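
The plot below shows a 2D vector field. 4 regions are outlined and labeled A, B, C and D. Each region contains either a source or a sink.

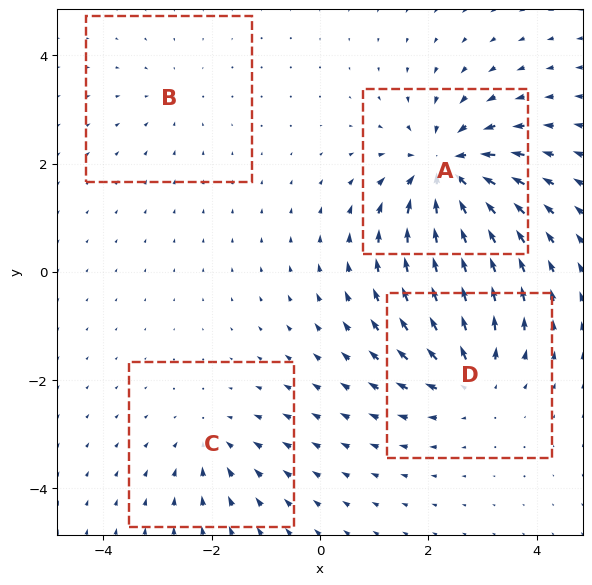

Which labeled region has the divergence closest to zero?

Divergence at each region's feature centre — A: about -8, B: about -2, C: about -3, D: about +5. Region B is closest to zero.

B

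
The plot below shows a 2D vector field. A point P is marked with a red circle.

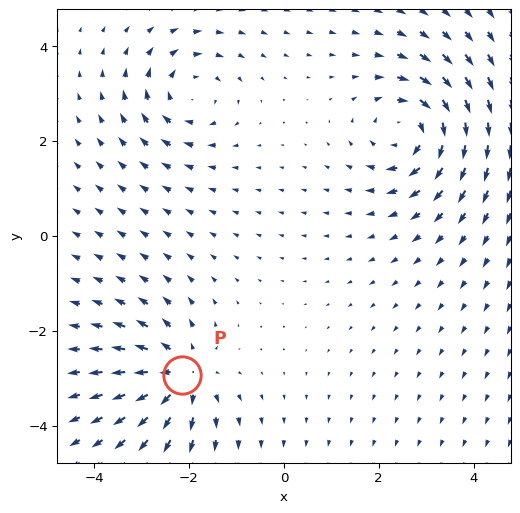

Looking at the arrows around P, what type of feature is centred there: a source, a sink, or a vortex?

source

At P (-2.2, -2.9) the arrows spread outward. Divergence about +5, curl ≈0 — positive divergence with near-zero curl is a source.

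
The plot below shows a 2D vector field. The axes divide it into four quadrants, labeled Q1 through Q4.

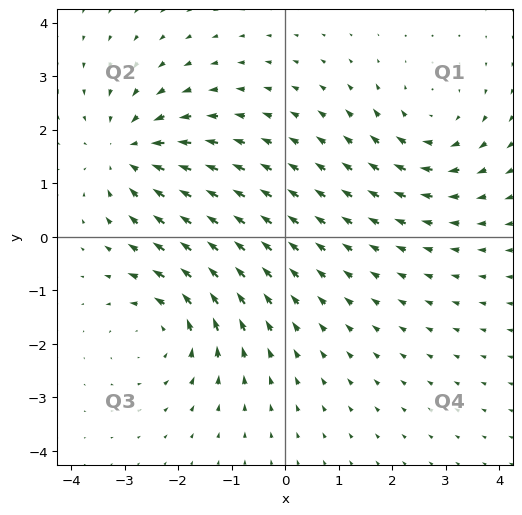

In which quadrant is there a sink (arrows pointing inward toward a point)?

Q2

The sink sits at approximately (-2.9, 1.6), which lies in quadrant Q2. The divergence there is about -4, negative as expected for a sink.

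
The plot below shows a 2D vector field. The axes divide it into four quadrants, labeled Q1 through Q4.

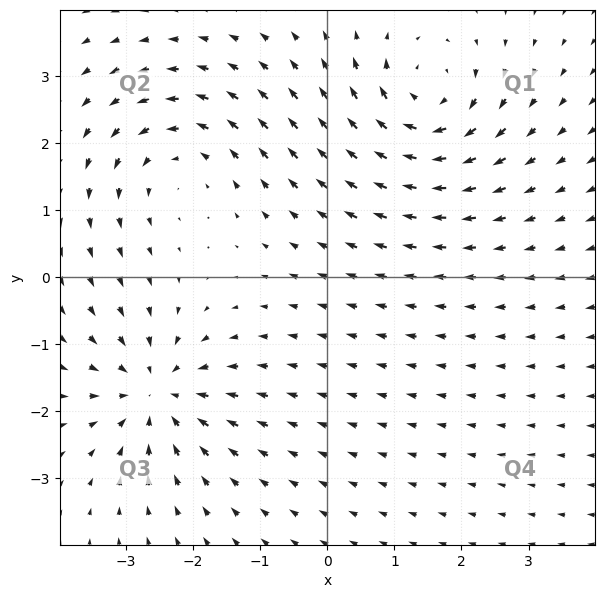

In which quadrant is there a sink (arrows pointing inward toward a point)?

The sink sits at approximately (-2.5, -1.7), which lies in quadrant Q3. The divergence there is about -4, negative as expected for a sink.

Q3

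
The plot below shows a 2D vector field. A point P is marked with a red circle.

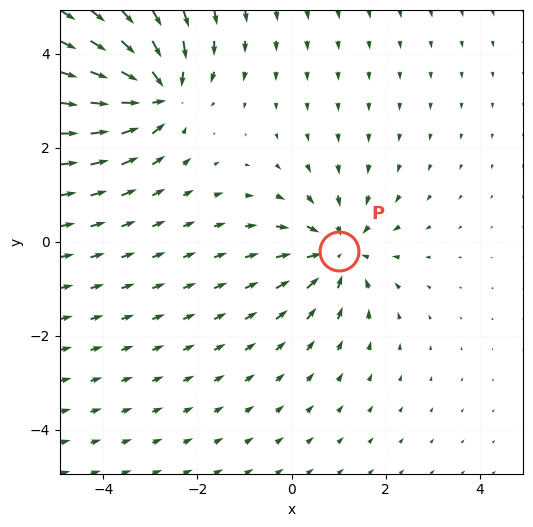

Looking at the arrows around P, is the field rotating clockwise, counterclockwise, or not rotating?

Near P at (1.0, -0.2) the arrows show no circulation. The curl there is ≈0.

not rotating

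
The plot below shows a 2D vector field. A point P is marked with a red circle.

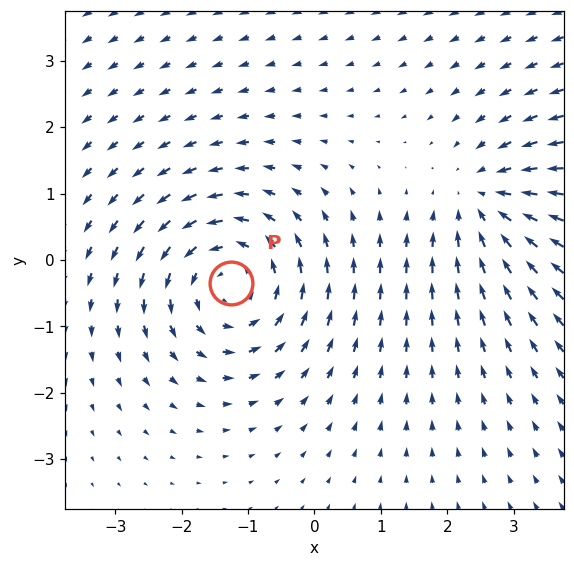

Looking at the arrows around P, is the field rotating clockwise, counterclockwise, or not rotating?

Near P at (-1.3, -0.3) the arrows circulate counterclockwise. The curl (z-component) there is about +4; positive curl means counterclockwise rotation.

counterclockwise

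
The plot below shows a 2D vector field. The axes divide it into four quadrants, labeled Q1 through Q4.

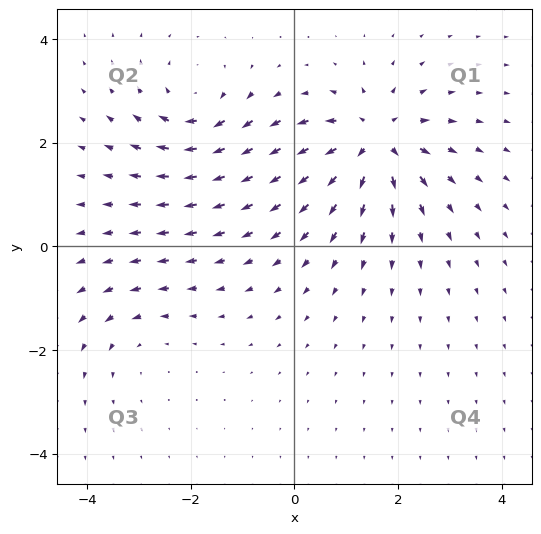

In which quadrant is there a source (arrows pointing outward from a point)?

Q1

The source sits at approximately (1.6, 2.0), which lies in quadrant Q1. The divergence there is about +6, positive as expected for a source.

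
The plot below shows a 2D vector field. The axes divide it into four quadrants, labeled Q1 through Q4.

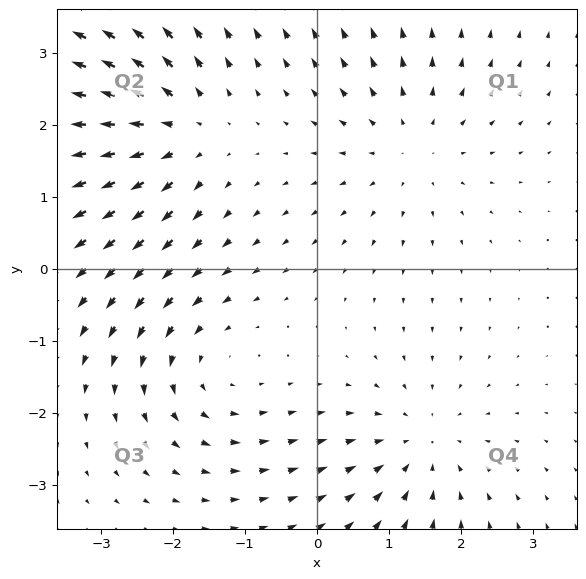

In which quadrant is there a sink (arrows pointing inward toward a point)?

The sink sits at approximately (1.4, -2.4), which lies in quadrant Q4. The divergence there is about -4, negative as expected for a sink.

Q4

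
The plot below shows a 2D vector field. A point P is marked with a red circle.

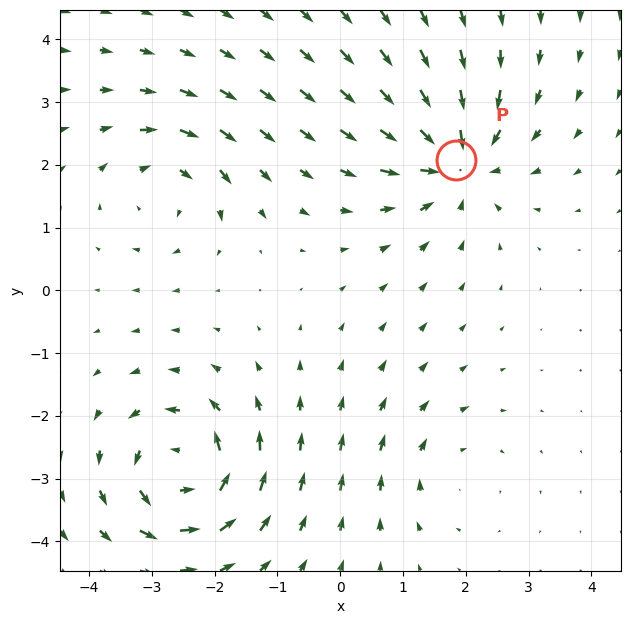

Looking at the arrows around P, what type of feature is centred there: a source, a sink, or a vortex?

At P (1.8, 2.1) the arrows converge inward. Divergence about -6, curl ≈0 — negative divergence with near-zero curl is a sink.

sink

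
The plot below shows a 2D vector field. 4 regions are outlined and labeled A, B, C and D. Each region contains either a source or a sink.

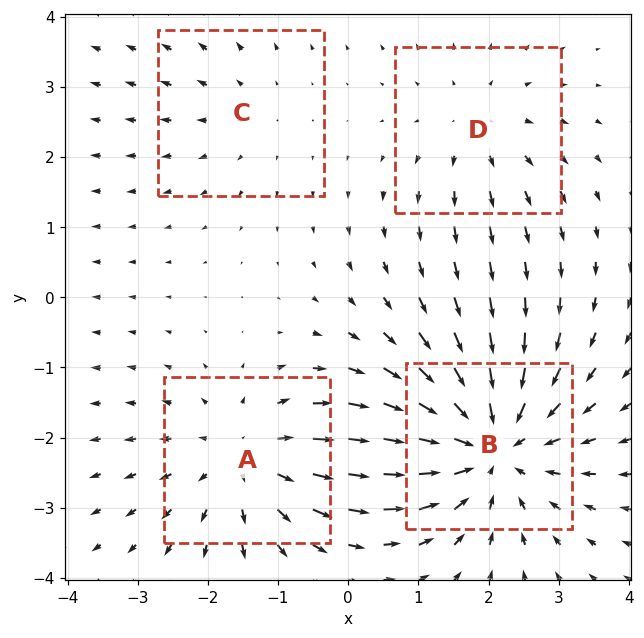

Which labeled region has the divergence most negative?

B

Divergence at each region's feature centre — A: about +4, B: about -6, C: about +2, D: about +3. Region B is most negative.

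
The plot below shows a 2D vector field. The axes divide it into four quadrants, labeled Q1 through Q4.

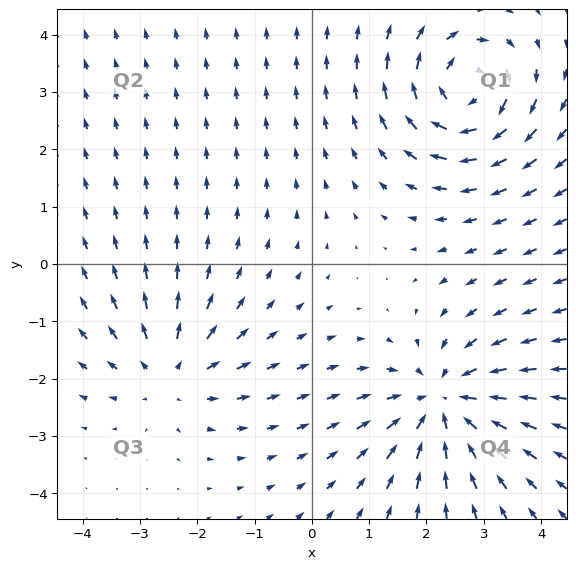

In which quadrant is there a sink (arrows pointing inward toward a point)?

The sink sits at approximately (2.3, -2.4), which lies in quadrant Q4. The divergence there is about -4, negative as expected for a sink.

Q4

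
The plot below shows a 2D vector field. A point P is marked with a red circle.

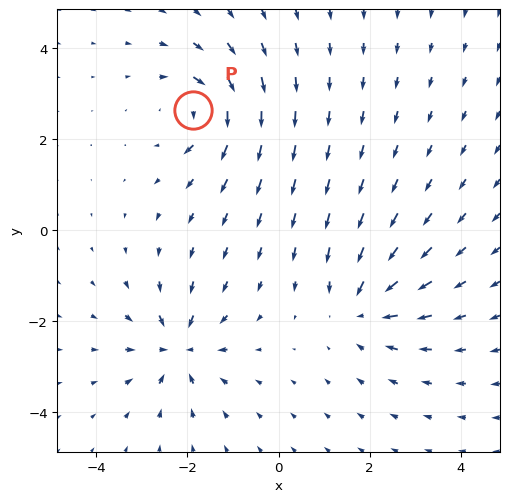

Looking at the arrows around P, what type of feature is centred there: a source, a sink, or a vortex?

vortex

At P (-1.9, 2.6) the arrows circulate clockwise. Divergence ≈0, curl about -5 — near-zero divergence with nonzero curl is a vortex.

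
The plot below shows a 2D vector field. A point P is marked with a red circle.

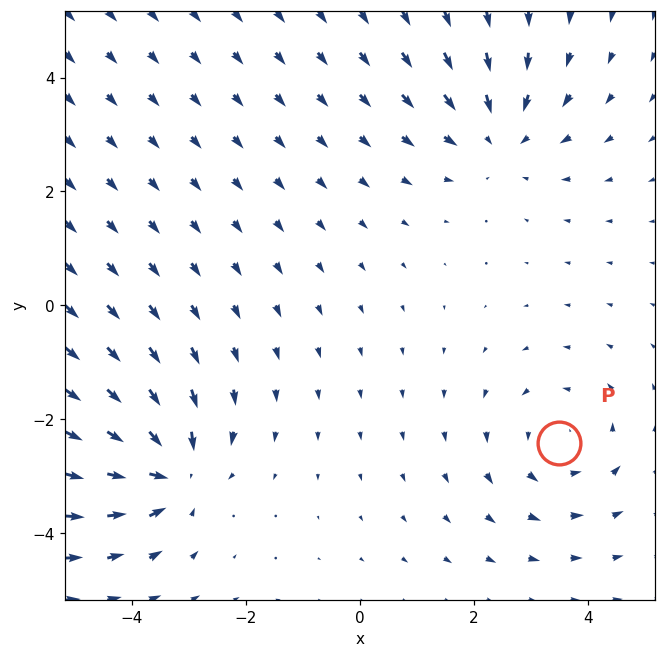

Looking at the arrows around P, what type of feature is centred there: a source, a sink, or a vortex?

At P (3.5, -2.4) the arrows circulate counterclockwise. Divergence ≈0, curl about +2 — near-zero divergence with nonzero curl is a vortex.

vortex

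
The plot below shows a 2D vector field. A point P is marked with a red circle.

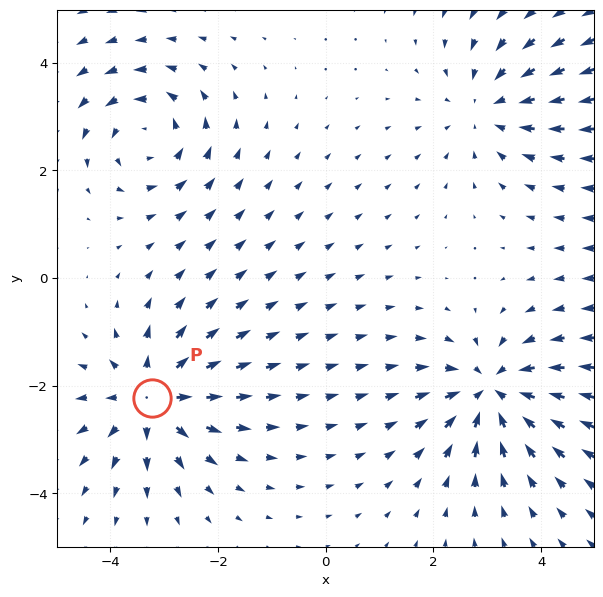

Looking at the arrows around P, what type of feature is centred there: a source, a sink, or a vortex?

At P (-3.2, -2.2) the arrows spread outward. Divergence about +5, curl ≈0 — positive divergence with near-zero curl is a source.

source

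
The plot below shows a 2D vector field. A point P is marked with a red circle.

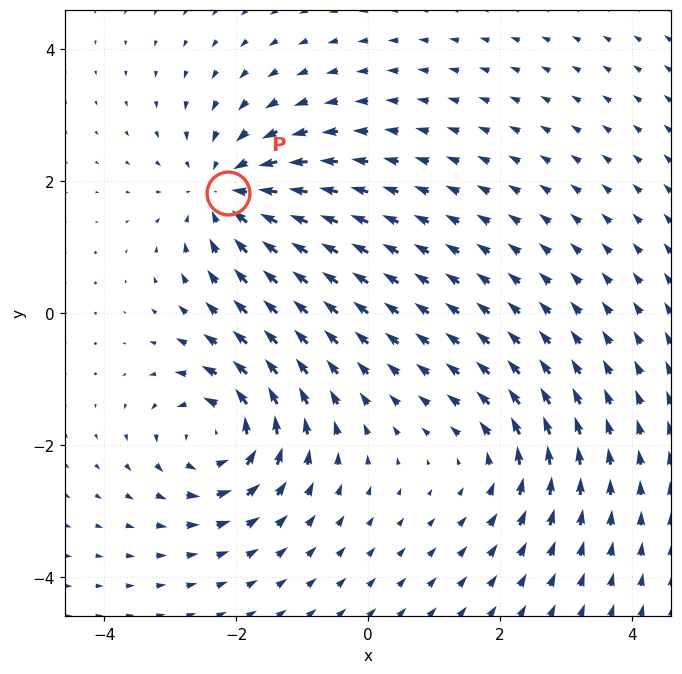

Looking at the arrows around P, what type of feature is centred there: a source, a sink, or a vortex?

sink

At P (-2.1, 1.8) the arrows converge inward. Divergence about -5, curl ≈0 — negative divergence with near-zero curl is a sink.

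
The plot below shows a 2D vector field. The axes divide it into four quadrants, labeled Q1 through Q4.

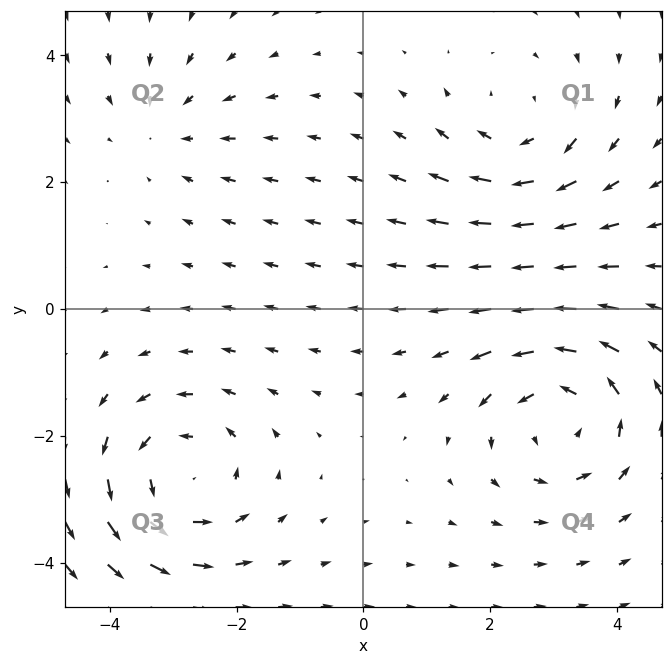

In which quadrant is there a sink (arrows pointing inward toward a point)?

Q2

The sink sits at approximately (-3.1, 2.9), which lies in quadrant Q2. The divergence there is about -2, negative as expected for a sink.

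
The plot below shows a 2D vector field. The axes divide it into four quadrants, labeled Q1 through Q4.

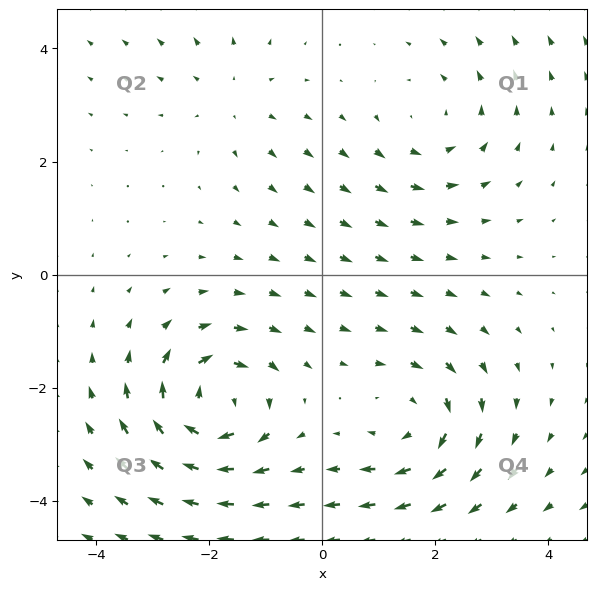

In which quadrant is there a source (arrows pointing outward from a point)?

Q2

The source sits at approximately (-1.6, 3.1), which lies in quadrant Q2. The divergence there is about +2, positive as expected for a source.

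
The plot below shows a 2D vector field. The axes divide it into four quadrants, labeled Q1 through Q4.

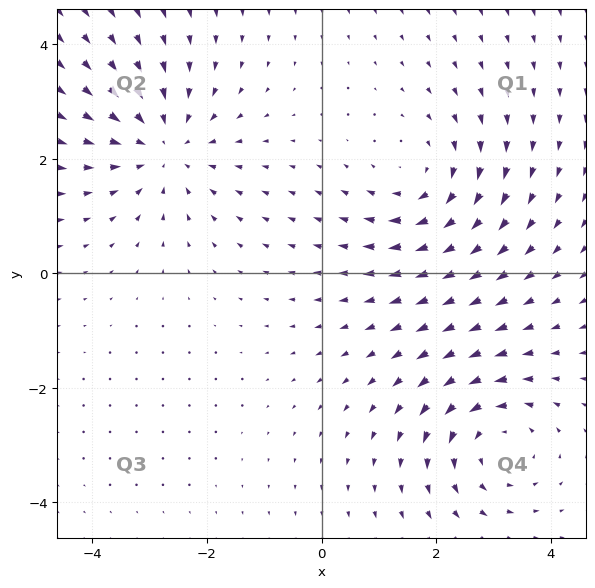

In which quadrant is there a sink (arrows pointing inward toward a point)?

The sink sits at approximately (-2.7, 2.2), which lies in quadrant Q2. The divergence there is about -4, negative as expected for a sink.

Q2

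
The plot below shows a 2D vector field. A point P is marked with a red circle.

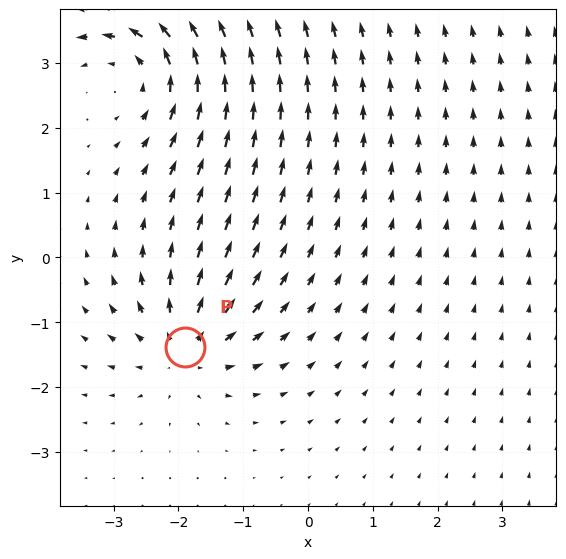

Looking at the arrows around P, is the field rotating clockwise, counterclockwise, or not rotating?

Near P at (-1.9, -1.4) the arrows show no circulation. The curl there is ≈0.

not rotating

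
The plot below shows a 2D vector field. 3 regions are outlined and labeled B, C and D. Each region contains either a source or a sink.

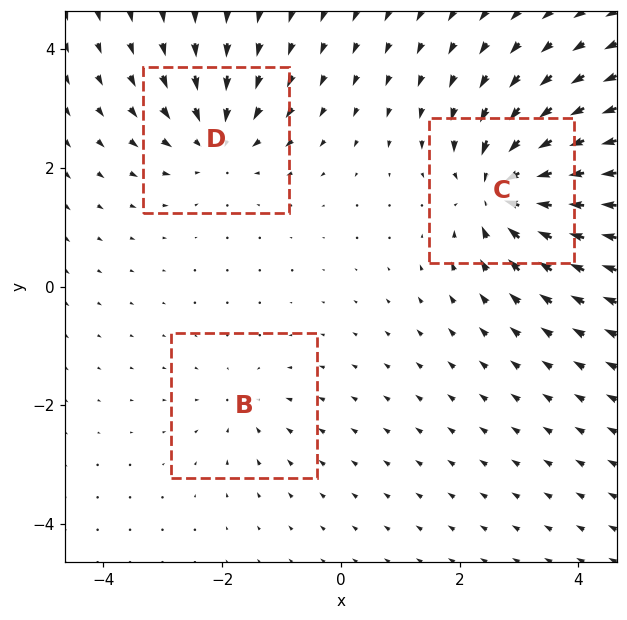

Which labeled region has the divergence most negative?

Divergence at each region's feature centre — B: about -2, C: about -6, D: about -4. Region C is most negative.

C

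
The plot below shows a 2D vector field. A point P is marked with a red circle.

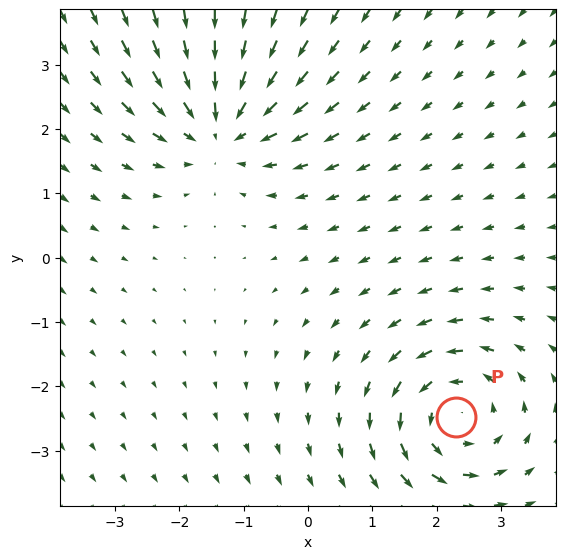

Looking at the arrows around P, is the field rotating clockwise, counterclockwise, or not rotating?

counterclockwise

Near P at (2.3, -2.5) the arrows circulate counterclockwise. The curl (z-component) there is about +5; positive curl means counterclockwise rotation.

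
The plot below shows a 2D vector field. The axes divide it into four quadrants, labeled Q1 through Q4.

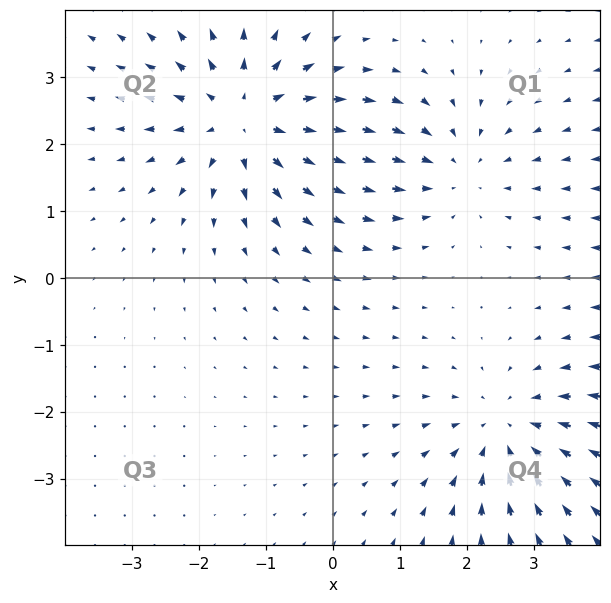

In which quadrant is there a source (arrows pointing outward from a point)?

The source sits at approximately (-1.3, 2.4), which lies in quadrant Q2. The divergence there is about +5, positive as expected for a source.

Q2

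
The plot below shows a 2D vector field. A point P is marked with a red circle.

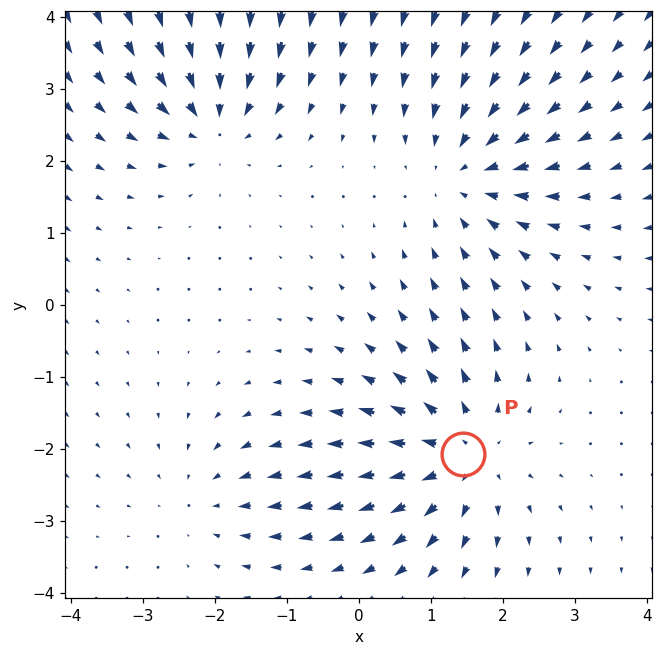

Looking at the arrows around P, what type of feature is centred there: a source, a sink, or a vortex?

source

At P (1.4, -2.1) the arrows spread outward. Divergence about +5, curl ≈0 — positive divergence with near-zero curl is a source.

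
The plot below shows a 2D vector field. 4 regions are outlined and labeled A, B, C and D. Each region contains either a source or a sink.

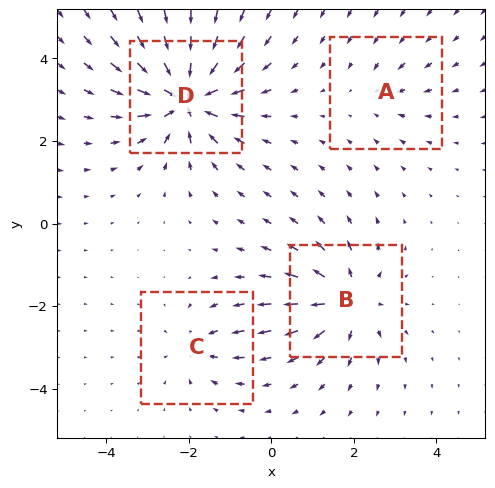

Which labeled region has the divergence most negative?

Divergence at each region's feature centre — A: about -2, B: about +6, C: about -4, D: about -9. Region D is most negative.

D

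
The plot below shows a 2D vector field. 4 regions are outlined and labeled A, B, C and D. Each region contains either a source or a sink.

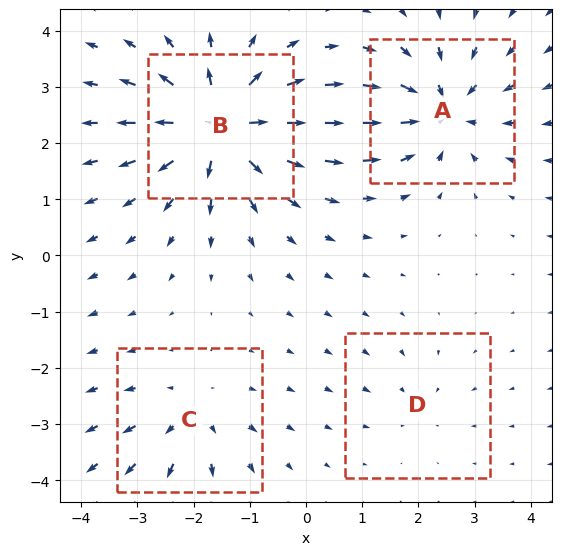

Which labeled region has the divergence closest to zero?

D

Divergence at each region's feature centre — A: about -5, B: about +7, C: about +3, D: about -2. Region D is closest to zero.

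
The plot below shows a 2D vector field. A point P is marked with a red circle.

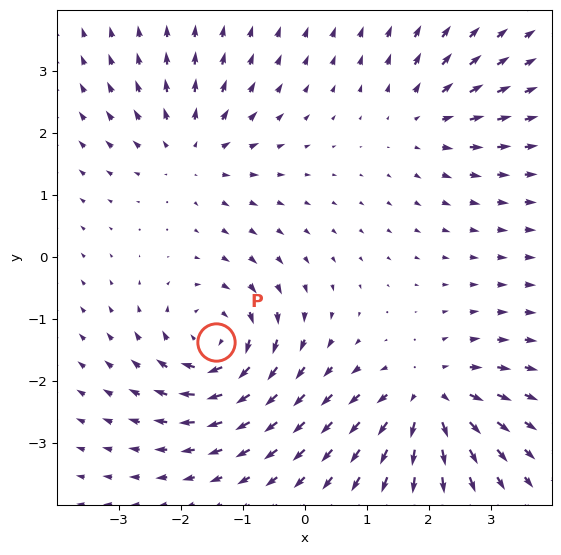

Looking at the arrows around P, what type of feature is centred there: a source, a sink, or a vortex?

vortex

At P (-1.4, -1.4) the arrows circulate clockwise. Divergence ≈0, curl about -6 — near-zero divergence with nonzero curl is a vortex.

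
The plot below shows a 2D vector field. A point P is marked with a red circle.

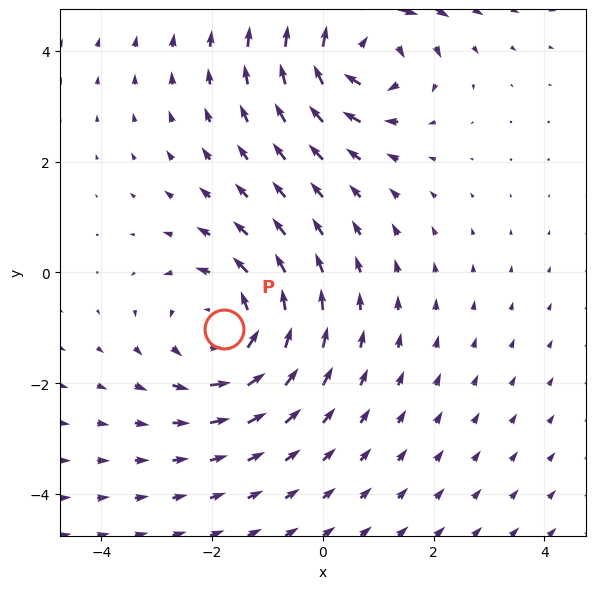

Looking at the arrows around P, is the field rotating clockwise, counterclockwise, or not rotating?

counterclockwise

Near P at (-1.8, -1.0) the arrows circulate counterclockwise. The curl (z-component) there is about +4; positive curl means counterclockwise rotation.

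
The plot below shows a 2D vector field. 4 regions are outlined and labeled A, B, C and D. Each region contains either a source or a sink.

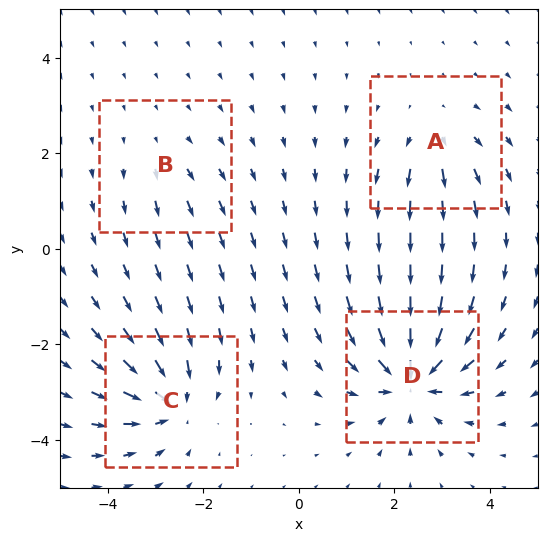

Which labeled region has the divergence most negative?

Divergence at each region's feature centre — A: about +4, B: about +2, C: about -7, D: about -9. Region D is most negative.

D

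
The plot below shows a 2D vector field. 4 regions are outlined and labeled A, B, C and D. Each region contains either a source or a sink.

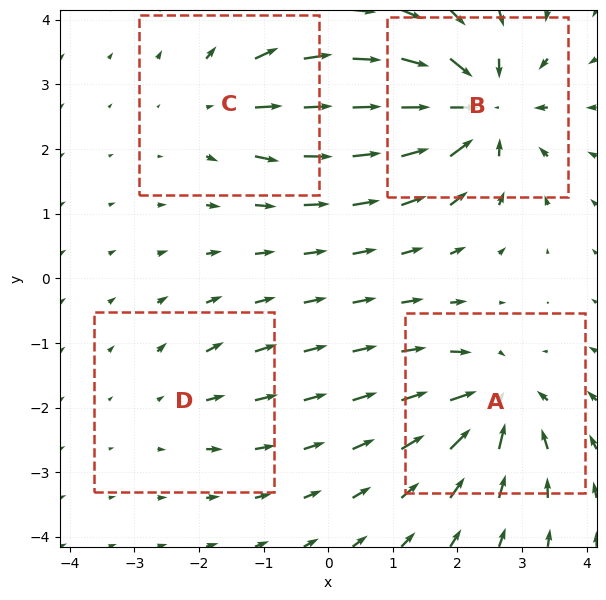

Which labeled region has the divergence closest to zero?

D

Divergence at each region's feature centre — A: about -6, B: about -8, C: about +4, D: about +2. Region D is closest to zero.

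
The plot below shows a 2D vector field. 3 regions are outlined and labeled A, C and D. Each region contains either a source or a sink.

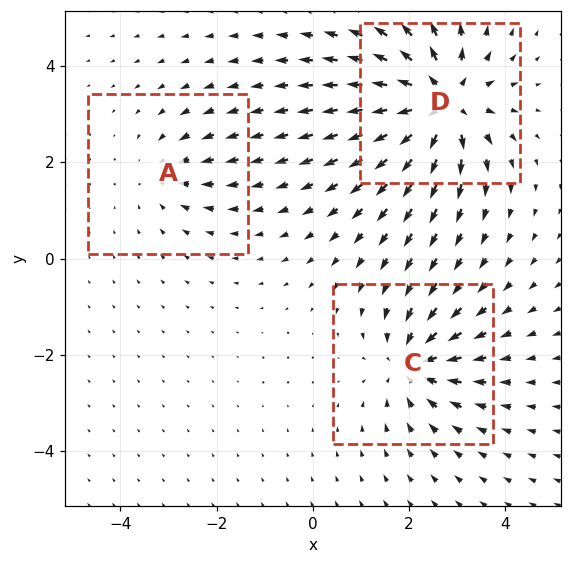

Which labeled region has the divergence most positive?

Divergence at each region's feature centre — A: about -2, C: about -4, D: about +5. Region D is most positive.

D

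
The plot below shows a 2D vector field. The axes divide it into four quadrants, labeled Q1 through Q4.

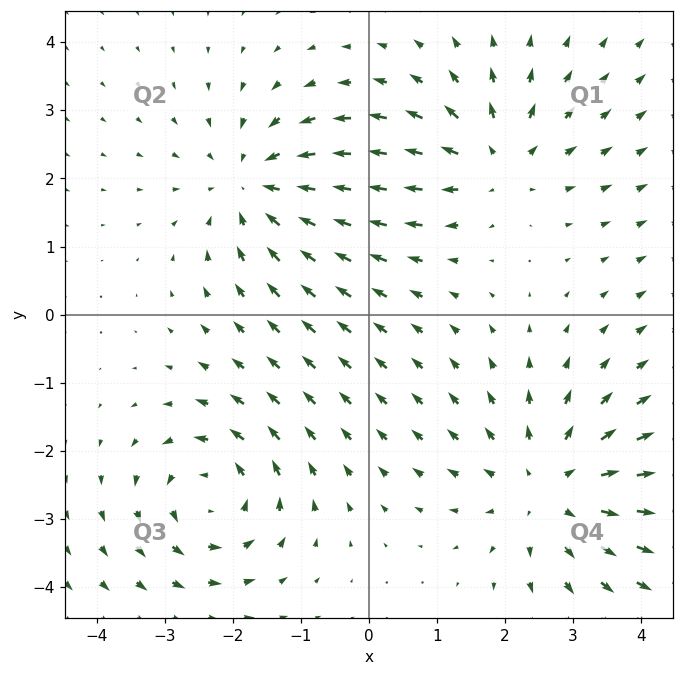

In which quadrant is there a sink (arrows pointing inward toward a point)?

Q2

The sink sits at approximately (-1.7, 1.9), which lies in quadrant Q2. The divergence there is about -4, negative as expected for a sink.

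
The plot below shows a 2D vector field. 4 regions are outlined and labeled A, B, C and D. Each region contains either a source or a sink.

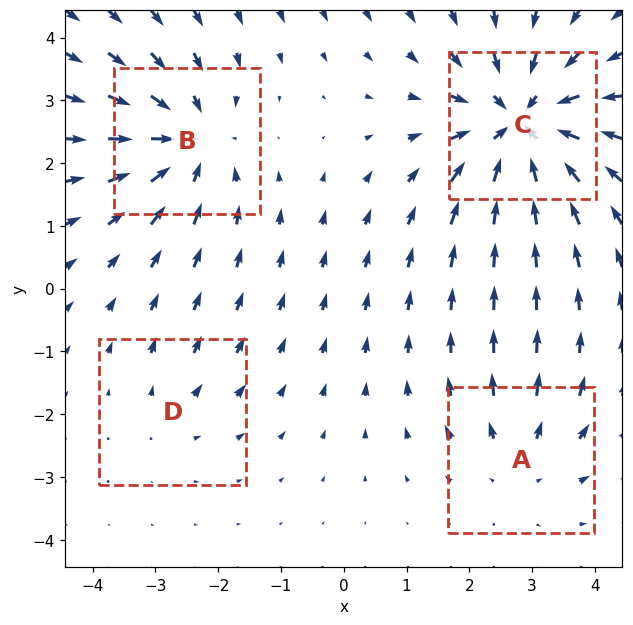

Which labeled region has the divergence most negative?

Divergence at each region's feature centre — A: about +3, B: about -5, C: about -7, D: about +2. Region C is most negative.

C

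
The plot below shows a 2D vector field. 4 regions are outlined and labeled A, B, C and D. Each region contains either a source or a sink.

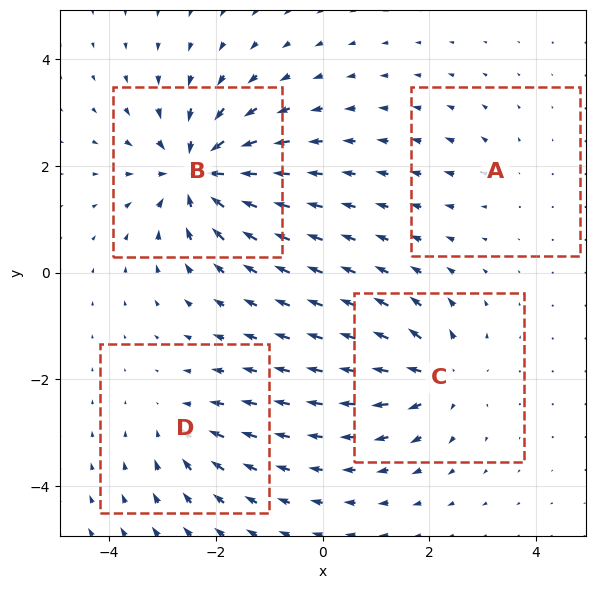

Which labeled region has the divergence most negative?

Divergence at each region's feature centre — A: about +2, B: about -8, C: about +6, D: about -4. Region B is most negative.

B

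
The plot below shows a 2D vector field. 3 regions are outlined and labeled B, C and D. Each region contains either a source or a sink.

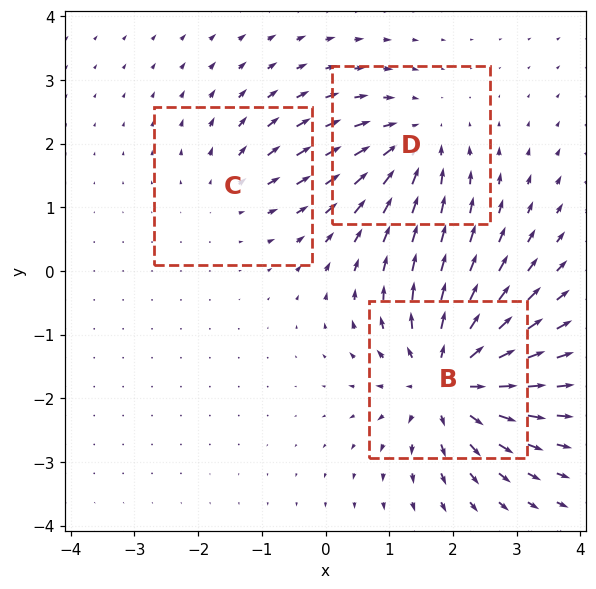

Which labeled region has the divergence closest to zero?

Divergence at each region's feature centre — B: about +5, C: about +2, D: about -3. Region C is closest to zero.

C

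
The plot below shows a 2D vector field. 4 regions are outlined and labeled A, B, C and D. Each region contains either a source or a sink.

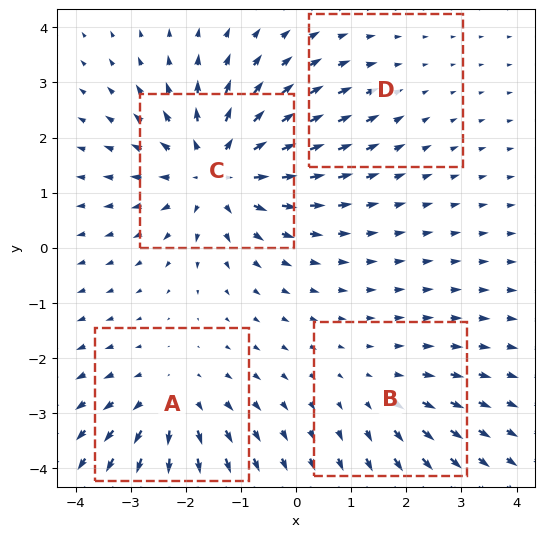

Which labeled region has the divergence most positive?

Divergence at each region's feature centre — A: about +4, B: about +3, C: about +6, D: about -2. Region C is most positive.

C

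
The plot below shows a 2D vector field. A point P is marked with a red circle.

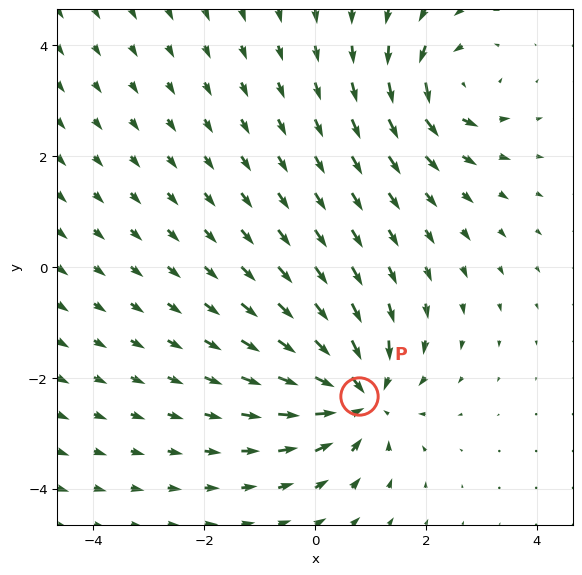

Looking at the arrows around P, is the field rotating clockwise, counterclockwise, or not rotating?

not rotating

Near P at (0.8, -2.3) the arrows show no circulation. The curl there is ≈0.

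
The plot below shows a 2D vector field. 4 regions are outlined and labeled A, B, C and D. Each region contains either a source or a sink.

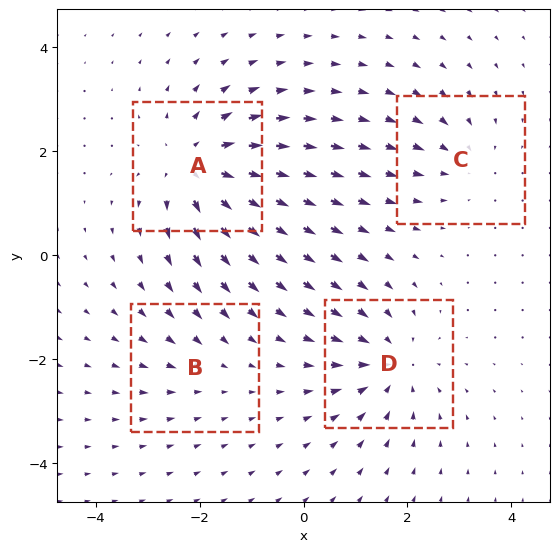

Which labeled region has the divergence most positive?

Divergence at each region's feature centre — A: about +6, B: about -2, C: about -3, D: about -5. Region A is most positive.

A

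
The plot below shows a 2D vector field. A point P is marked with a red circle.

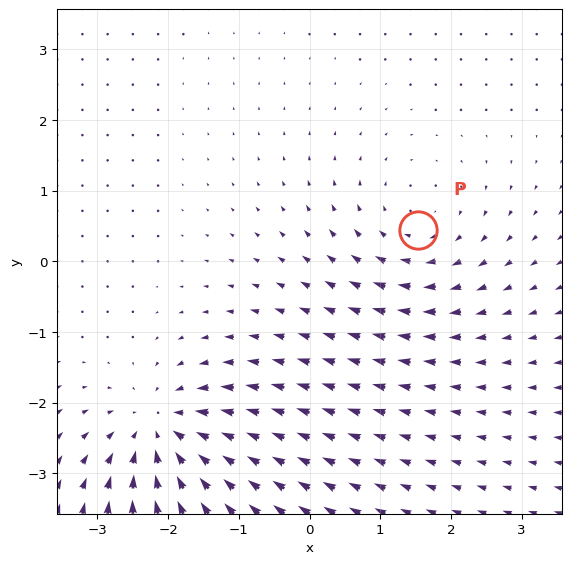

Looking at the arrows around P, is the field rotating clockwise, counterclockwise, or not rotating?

clockwise

Near P at (1.5, 0.4) the arrows circulate clockwise. The curl (z-component) there is about -3; negative curl means clockwise rotation.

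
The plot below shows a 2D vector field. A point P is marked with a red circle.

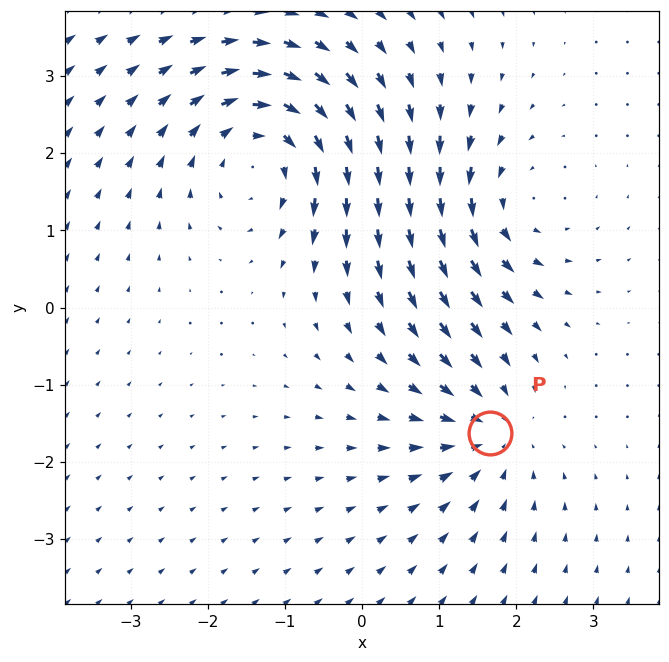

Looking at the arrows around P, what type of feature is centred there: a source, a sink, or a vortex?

sink

At P (1.7, -1.6) the arrows converge inward. Divergence about -4, curl ≈0 — negative divergence with near-zero curl is a sink.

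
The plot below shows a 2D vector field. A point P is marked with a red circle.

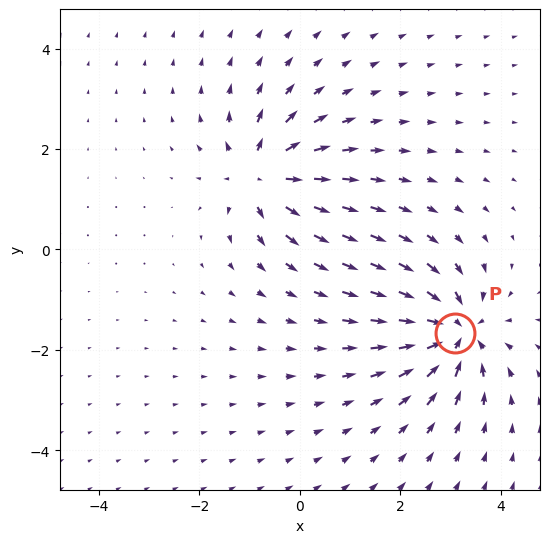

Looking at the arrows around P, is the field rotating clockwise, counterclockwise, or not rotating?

not rotating

Near P at (3.1, -1.7) the arrows show no circulation. The curl there is ≈0.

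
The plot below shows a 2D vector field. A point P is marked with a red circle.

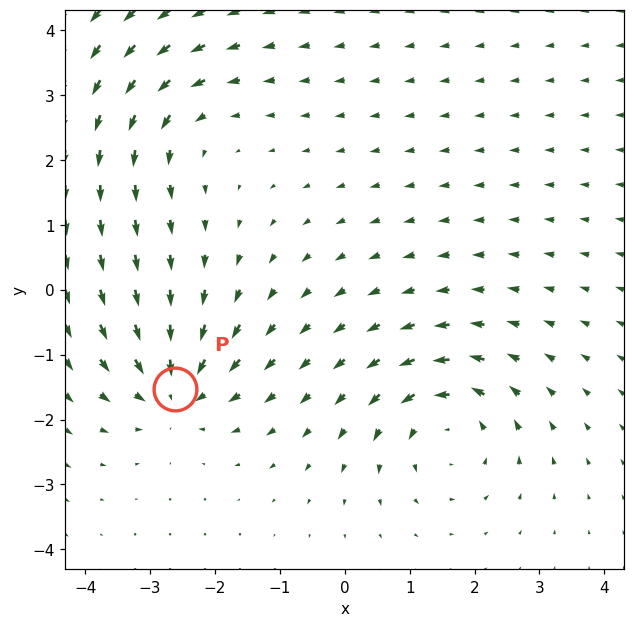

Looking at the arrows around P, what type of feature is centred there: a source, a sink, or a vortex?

At P (-2.6, -1.5) the arrows converge inward. Divergence about -5, curl ≈0 — negative divergence with near-zero curl is a sink.

sink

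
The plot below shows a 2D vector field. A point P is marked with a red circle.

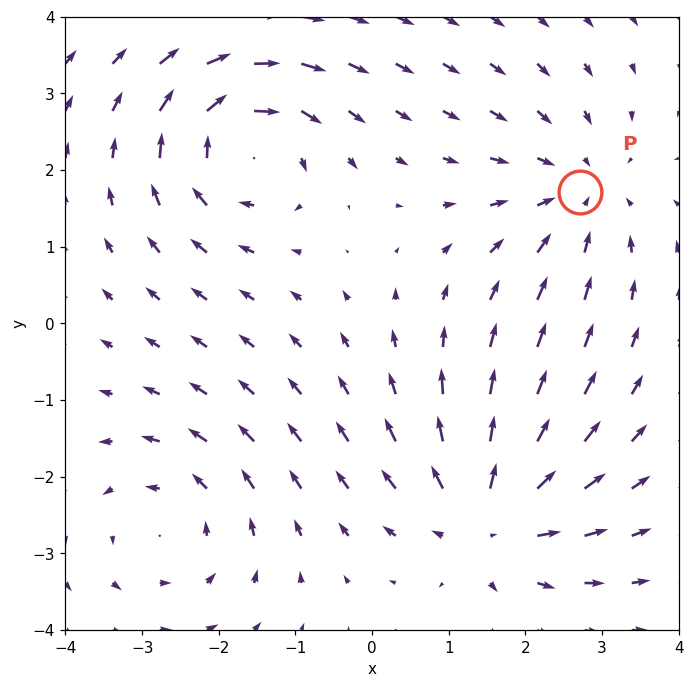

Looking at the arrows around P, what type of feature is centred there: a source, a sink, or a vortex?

sink

At P (2.7, 1.7) the arrows converge inward. Divergence about -3, curl ≈0 — negative divergence with near-zero curl is a sink.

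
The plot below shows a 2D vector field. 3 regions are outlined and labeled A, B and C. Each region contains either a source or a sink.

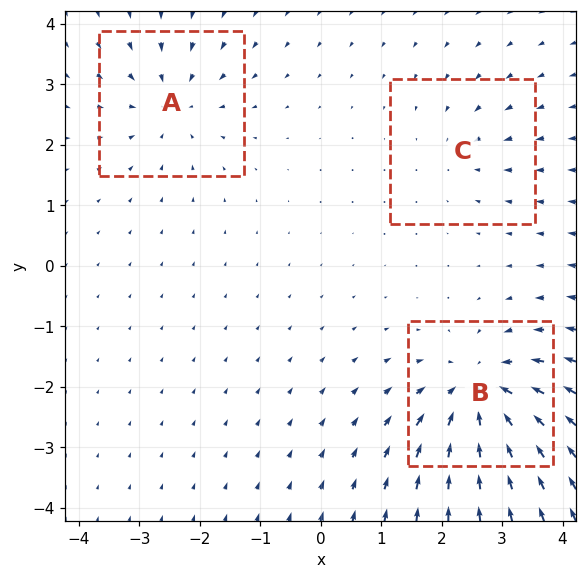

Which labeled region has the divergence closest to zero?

Divergence at each region's feature centre — A: about -4, B: about -6, C: about -2. Region C is closest to zero.

C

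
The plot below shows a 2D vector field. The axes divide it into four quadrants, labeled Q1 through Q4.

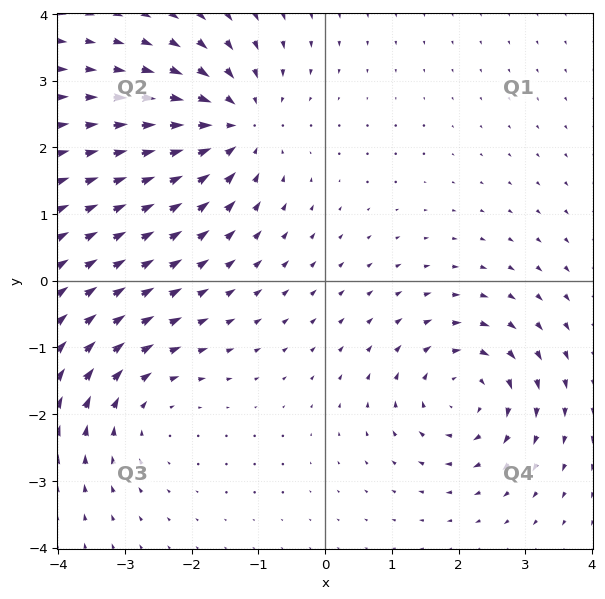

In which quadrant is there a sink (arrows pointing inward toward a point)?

Q2

The sink sits at approximately (-1.3, 2.3), which lies in quadrant Q2. The divergence there is about -6, negative as expected for a sink.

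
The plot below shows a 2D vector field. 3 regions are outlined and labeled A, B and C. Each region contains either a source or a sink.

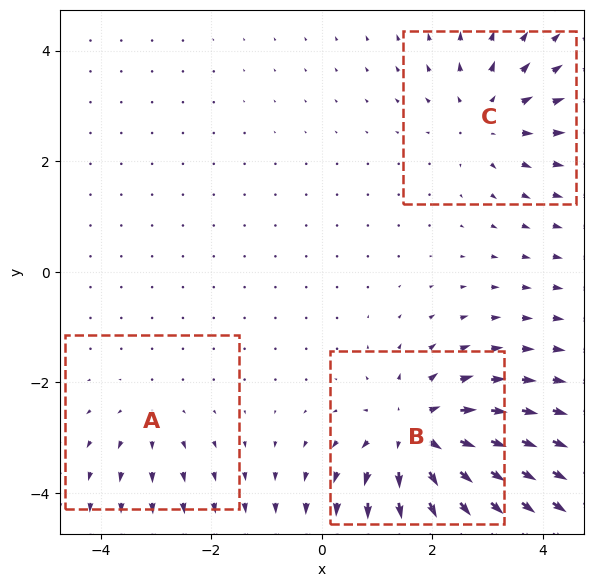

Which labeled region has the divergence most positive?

Divergence at each region's feature centre — A: about +2, B: about +5, C: about +3. Region B is most positive.

B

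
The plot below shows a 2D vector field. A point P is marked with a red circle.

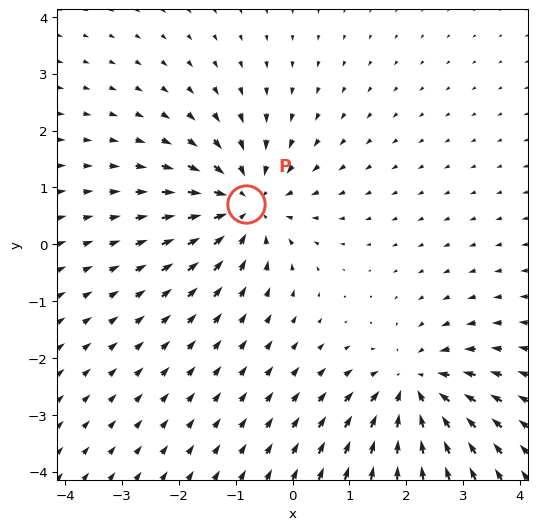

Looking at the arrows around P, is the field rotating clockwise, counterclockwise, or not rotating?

not rotating

Near P at (-0.8, 0.7) the arrows show no circulation. The curl there is ≈0.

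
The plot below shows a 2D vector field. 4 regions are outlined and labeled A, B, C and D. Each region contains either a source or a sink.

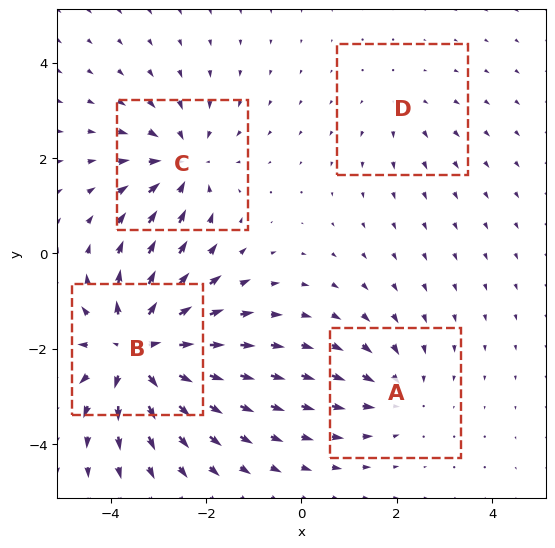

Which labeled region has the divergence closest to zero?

D

Divergence at each region's feature centre — A: about -3, B: about +7, C: about -5, D: about +2. Region D is closest to zero.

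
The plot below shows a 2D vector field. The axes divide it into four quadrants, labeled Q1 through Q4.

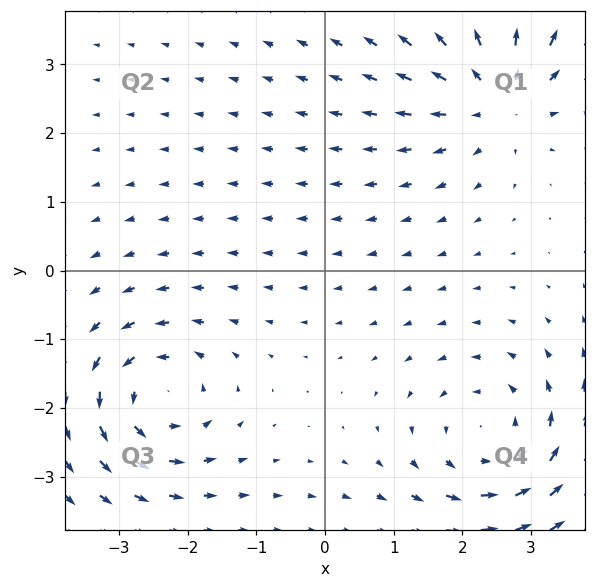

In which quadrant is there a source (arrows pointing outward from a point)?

Q1

The source sits at approximately (2.5, 2.6), which lies in quadrant Q1. The divergence there is about +4, positive as expected for a source.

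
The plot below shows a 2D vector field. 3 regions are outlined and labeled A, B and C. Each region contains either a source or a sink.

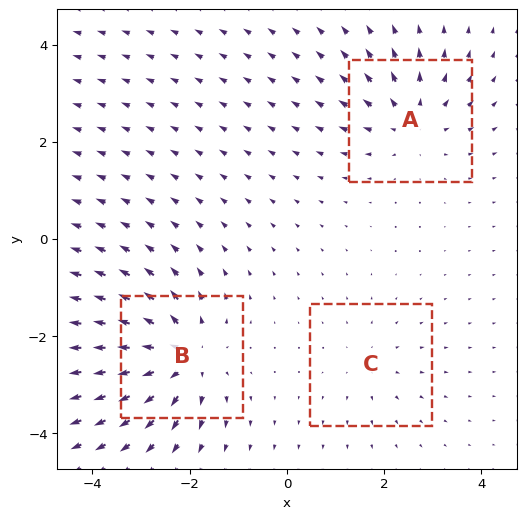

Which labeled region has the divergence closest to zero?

C

Divergence at each region's feature centre — A: about +4, B: about +5, C: about +2. Region C is closest to zero.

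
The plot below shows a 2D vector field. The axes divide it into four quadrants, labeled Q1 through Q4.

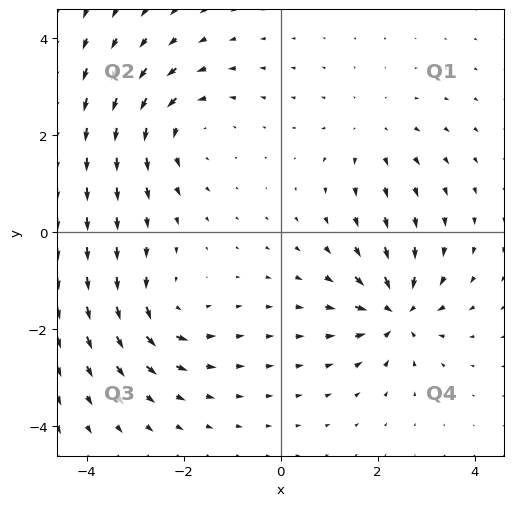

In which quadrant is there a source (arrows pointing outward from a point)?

Q1

The source sits at approximately (1.9, 2.1), which lies in quadrant Q1. The divergence there is about +2, positive as expected for a source.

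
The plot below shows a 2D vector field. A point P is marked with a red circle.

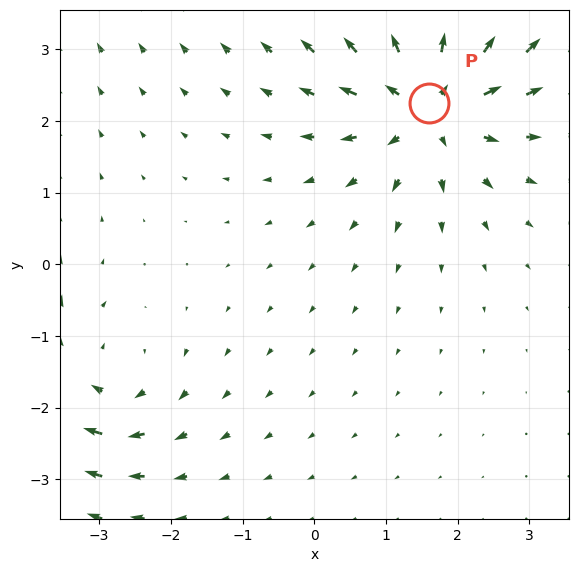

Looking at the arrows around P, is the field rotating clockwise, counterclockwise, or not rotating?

not rotating

Near P at (1.6, 2.3) the arrows show no circulation. The curl there is ≈0.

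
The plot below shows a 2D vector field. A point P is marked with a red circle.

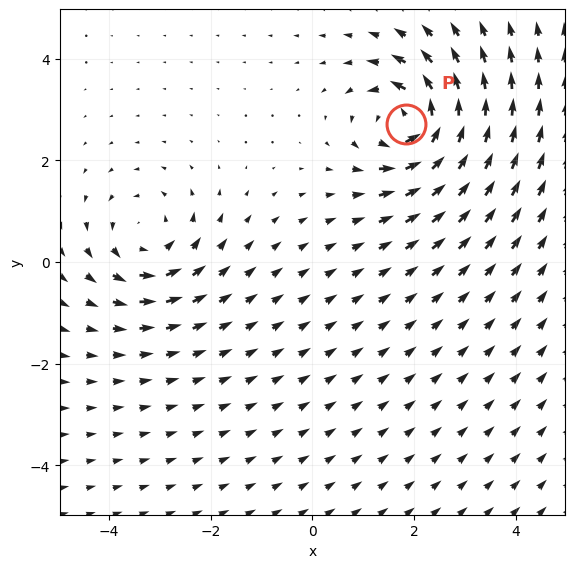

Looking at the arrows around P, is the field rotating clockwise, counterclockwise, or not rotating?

counterclockwise

Near P at (1.8, 2.7) the arrows circulate counterclockwise. The curl (z-component) there is about +5; positive curl means counterclockwise rotation.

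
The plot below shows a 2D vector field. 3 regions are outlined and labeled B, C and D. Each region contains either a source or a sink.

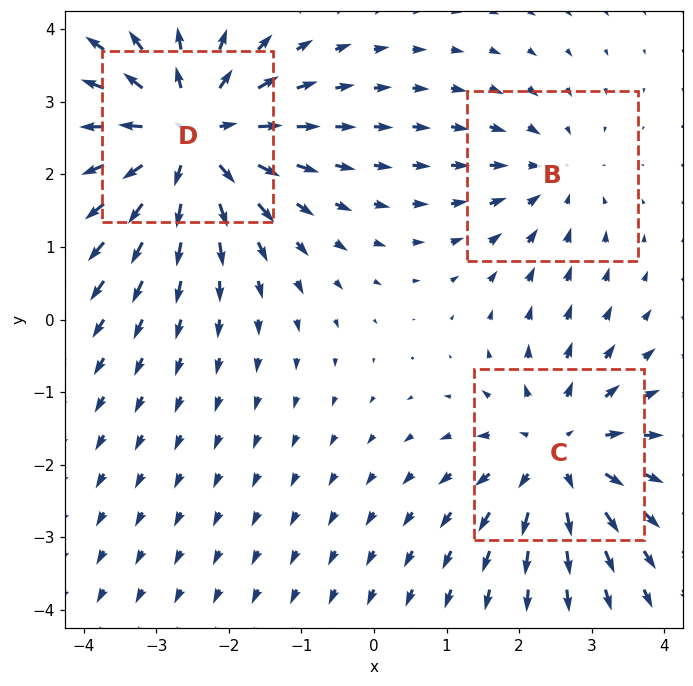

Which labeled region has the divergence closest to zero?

Divergence at each region's feature centre — B: about -2, C: about +3, D: about +5. Region B is closest to zero.

B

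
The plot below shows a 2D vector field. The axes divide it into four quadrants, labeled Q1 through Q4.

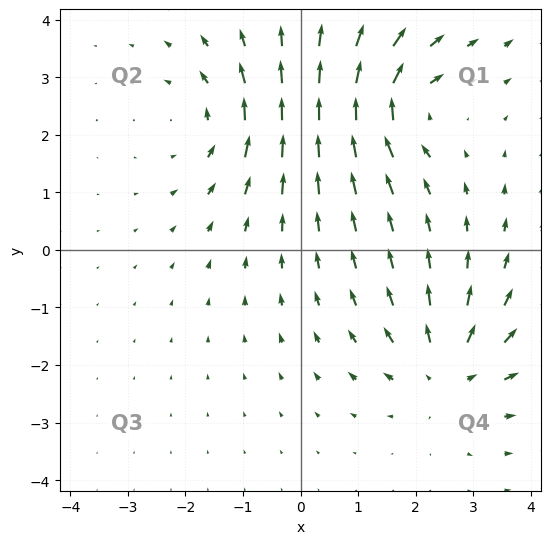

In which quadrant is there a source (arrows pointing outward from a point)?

Q4

The source sits at approximately (2.5, -2.1), which lies in quadrant Q4. The divergence there is about +5, positive as expected for a source.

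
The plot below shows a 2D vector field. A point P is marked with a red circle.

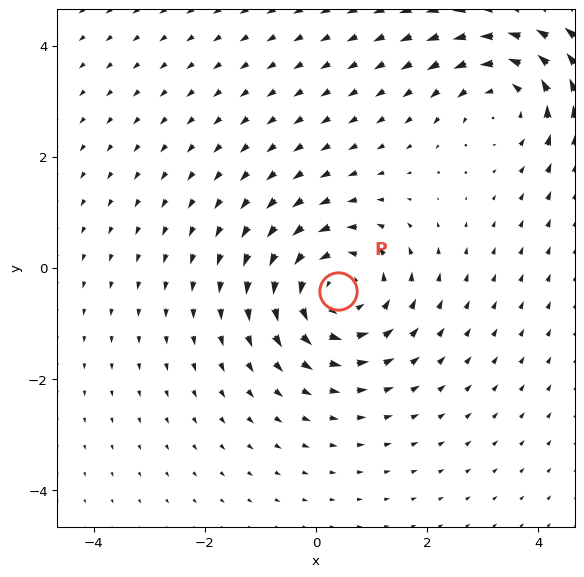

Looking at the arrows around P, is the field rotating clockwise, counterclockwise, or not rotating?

Near P at (0.4, -0.4) the arrows circulate counterclockwise. The curl (z-component) there is about +5; positive curl means counterclockwise rotation.

counterclockwise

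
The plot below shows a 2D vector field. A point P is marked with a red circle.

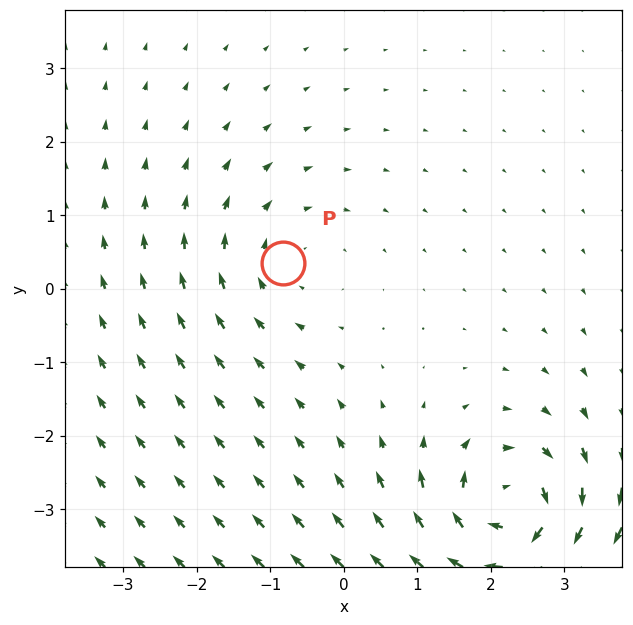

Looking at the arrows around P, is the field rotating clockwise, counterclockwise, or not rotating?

Near P at (-0.8, 0.4) the arrows circulate clockwise. The curl (z-component) there is about -2; negative curl means clockwise rotation.

clockwise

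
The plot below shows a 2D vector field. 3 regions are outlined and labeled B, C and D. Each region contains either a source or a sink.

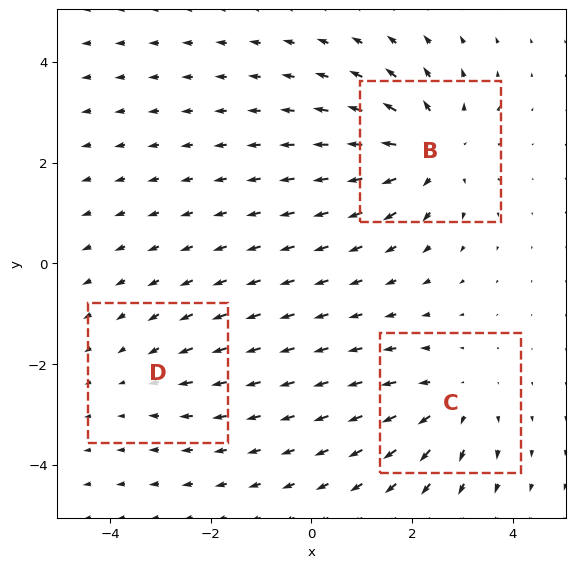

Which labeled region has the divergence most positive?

B

Divergence at each region's feature centre — B: about +4, C: about +3, D: about -2. Region B is most positive.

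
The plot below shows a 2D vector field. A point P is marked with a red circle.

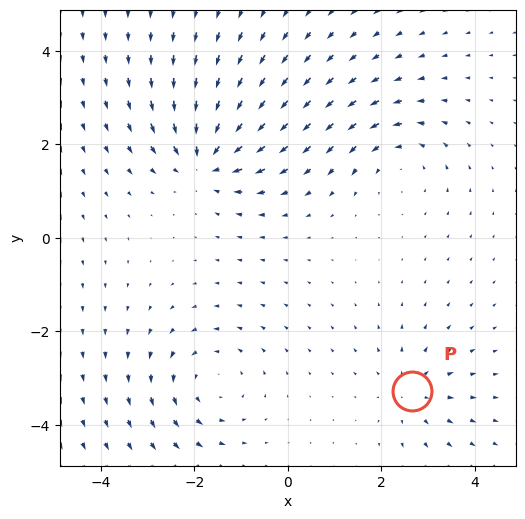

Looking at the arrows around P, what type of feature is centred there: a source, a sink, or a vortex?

At P (2.7, -3.3) the arrows spread outward. Divergence about +3, curl ≈0 — positive divergence with near-zero curl is a source.

source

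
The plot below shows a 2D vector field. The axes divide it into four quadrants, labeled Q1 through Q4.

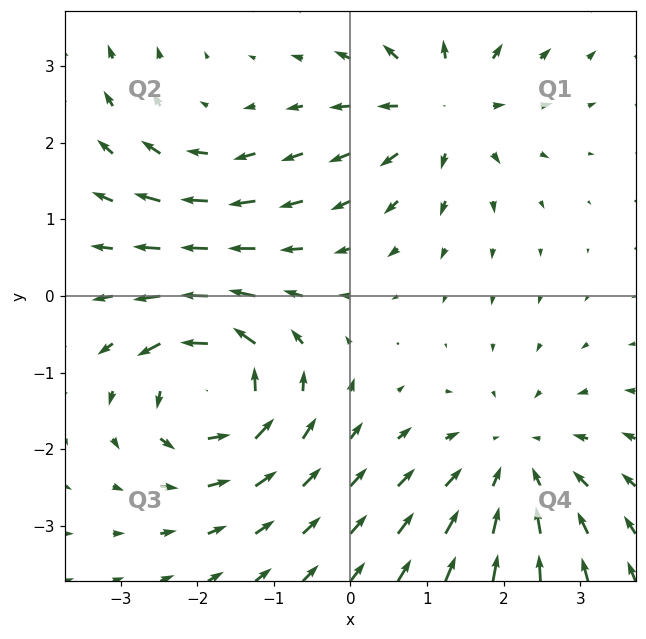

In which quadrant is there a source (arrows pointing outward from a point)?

The source sits at approximately (1.2, 2.5), which lies in quadrant Q1. The divergence there is about +4, positive as expected for a source.

Q1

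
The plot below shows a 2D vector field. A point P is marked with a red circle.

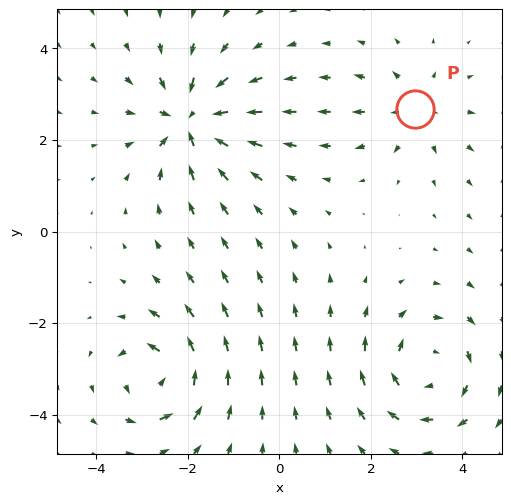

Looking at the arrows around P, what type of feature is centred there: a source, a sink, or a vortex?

source

At P (3.0, 2.7) the arrows spread outward. Divergence about +3, curl ≈0 — positive divergence with near-zero curl is a source.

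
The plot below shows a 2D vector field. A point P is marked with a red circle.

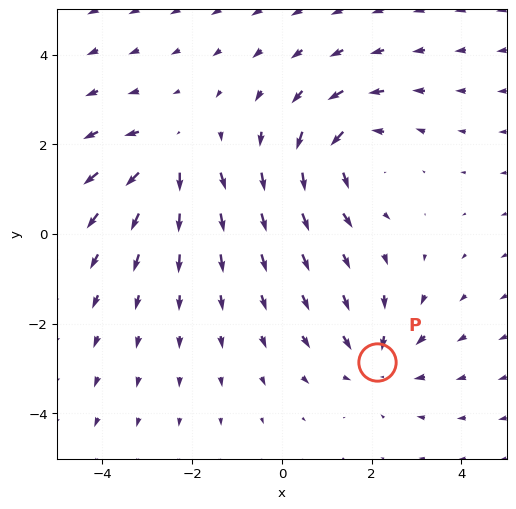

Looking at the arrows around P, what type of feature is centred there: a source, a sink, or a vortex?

sink

At P (2.1, -2.9) the arrows converge inward. Divergence about -3, curl ≈0 — negative divergence with near-zero curl is a sink.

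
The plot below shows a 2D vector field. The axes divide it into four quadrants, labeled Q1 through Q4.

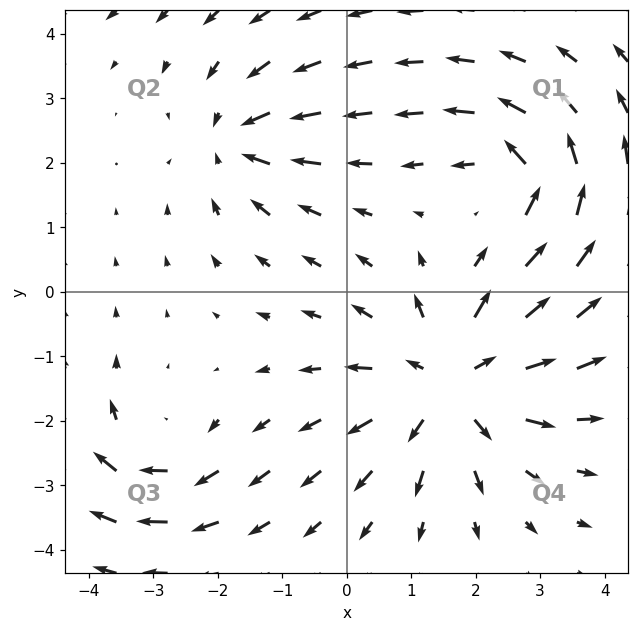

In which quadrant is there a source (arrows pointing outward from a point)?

Q4

The source sits at approximately (1.6, -1.4), which lies in quadrant Q4. The divergence there is about +4, positive as expected for a source.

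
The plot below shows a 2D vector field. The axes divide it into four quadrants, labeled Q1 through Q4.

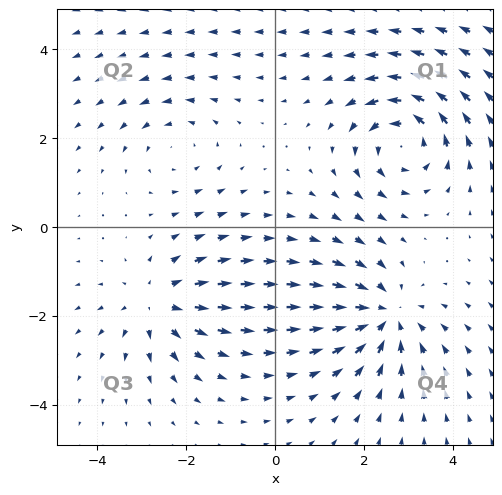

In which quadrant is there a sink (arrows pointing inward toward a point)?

Q4

The sink sits at approximately (2.5, -2.0), which lies in quadrant Q4. The divergence there is about -5, negative as expected for a sink.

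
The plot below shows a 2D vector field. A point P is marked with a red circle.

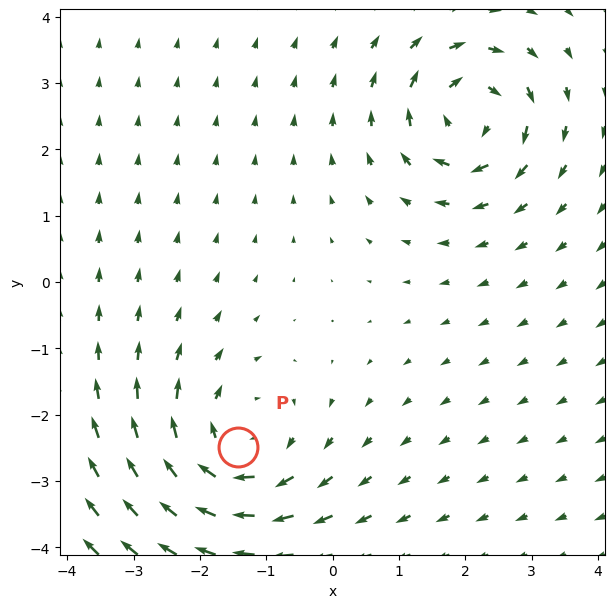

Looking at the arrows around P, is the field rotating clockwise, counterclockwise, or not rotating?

Near P at (-1.4, -2.5) the arrows circulate clockwise. The curl (z-component) there is about -4; negative curl means clockwise rotation.

clockwise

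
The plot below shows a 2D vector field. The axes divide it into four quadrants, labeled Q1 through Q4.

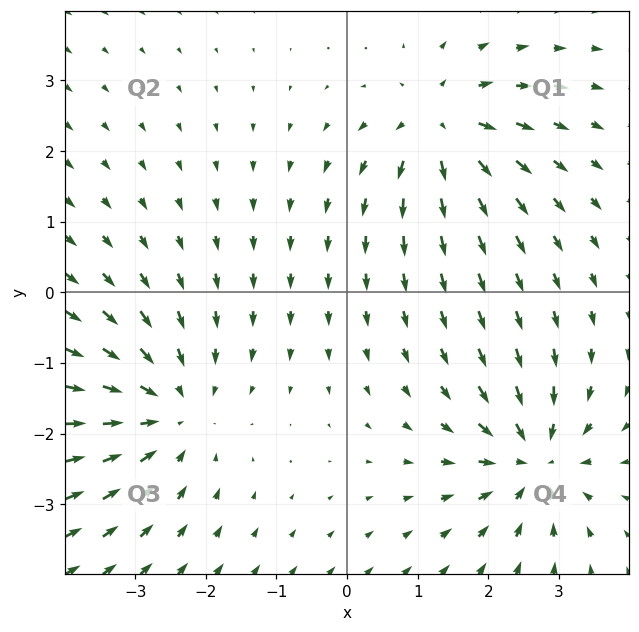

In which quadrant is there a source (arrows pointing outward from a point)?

Q1

The source sits at approximately (1.3, 2.3), which lies in quadrant Q1. The divergence there is about +4, positive as expected for a source.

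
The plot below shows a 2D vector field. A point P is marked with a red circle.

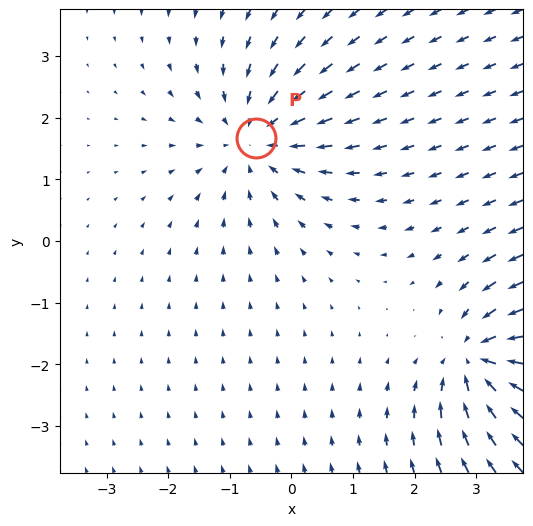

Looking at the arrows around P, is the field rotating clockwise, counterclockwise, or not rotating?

Near P at (-0.6, 1.7) the arrows show no circulation. The curl there is ≈0.

not rotating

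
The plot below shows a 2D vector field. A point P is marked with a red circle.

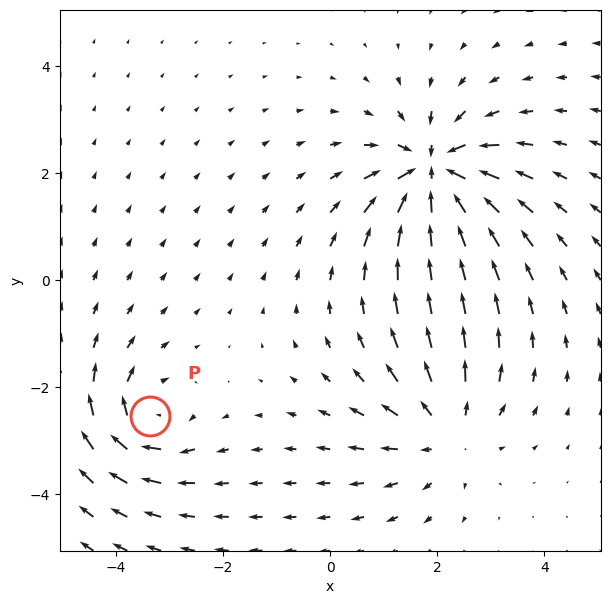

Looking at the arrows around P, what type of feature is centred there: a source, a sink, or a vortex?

vortex

At P (-3.4, -2.5) the arrows circulate clockwise. Divergence ≈0, curl about -4 — near-zero divergence with nonzero curl is a vortex.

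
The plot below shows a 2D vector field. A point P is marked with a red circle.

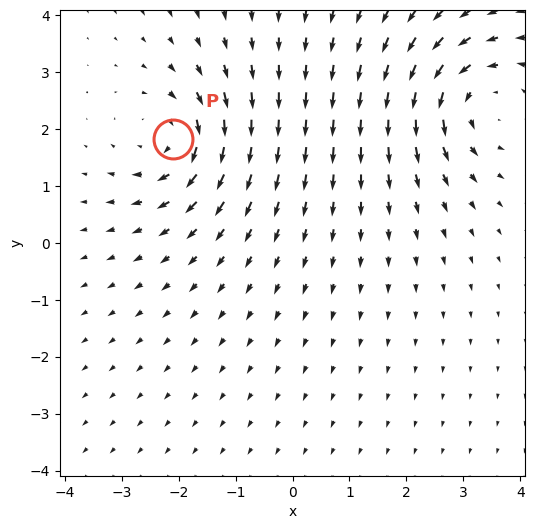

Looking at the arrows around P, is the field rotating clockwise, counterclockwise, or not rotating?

clockwise

Near P at (-2.1, 1.8) the arrows circulate clockwise. The curl (z-component) there is about -5; negative curl means clockwise rotation.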